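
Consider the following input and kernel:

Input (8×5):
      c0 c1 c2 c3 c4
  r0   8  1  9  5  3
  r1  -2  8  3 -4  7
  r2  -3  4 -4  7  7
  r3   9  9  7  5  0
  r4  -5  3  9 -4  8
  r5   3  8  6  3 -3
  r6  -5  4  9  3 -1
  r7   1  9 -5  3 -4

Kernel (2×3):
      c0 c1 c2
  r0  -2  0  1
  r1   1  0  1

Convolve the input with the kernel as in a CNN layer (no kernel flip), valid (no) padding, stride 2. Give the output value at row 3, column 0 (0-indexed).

15

The receptive field on the input at this output position is [-5 4 9 / 1 9 -5]. Elementwise product with the kernel and sum: -5·-2 + 9·1 + 1·1 + -5·1.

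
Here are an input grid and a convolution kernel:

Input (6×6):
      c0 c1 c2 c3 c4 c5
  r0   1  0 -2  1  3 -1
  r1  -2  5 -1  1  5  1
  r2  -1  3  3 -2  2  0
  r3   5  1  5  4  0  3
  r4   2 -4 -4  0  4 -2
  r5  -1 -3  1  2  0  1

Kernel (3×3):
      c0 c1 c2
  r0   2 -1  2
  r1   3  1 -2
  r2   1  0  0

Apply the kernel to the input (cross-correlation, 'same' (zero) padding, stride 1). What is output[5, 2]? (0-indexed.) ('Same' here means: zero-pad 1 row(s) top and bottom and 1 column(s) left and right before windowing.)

-16

The receptive field on the zero-padded input at this output position is [-4 -4 0 / -3 1 2 / 0 0 0]. Elementwise product with the kernel and sum: -4·2 + -4·-1 + 0·2 + -3·3 + 1·1 + 2·-2 + 0·1.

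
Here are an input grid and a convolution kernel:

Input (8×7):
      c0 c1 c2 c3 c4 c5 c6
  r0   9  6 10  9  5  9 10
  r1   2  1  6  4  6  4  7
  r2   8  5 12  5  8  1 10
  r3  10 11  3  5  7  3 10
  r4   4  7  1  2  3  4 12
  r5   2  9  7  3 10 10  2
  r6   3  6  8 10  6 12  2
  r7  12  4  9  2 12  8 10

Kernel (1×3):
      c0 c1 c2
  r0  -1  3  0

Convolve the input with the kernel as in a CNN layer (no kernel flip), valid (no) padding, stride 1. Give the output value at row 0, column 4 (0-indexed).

The receptive field on the input at this output position is [5 9 10]. Elementwise product with the kernel and sum: 5·-1 + 9·3.

22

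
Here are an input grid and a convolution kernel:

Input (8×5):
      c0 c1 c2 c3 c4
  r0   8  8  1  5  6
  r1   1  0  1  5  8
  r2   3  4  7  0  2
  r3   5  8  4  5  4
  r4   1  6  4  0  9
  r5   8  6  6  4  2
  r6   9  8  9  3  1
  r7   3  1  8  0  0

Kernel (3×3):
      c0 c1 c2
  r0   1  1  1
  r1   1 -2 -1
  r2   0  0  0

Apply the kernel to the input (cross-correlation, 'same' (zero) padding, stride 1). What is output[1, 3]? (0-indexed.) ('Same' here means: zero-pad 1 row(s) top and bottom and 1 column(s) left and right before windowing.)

-5

The receptive field on the zero-padded input at this output position is [1 5 6 / 1 5 8 / 7 0 2]. Elementwise product with the kernel and sum: 1·1 + 5·1 + 6·1 + 1·1 + 5·-2 + 8·-1.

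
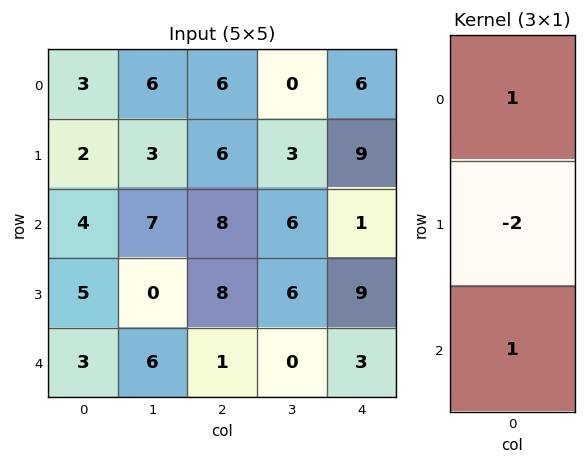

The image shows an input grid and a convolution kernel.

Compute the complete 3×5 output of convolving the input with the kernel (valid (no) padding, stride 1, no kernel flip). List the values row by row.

Output[0,0]: The receptive field on the input at this output position is [3 / 2 / 4]. Elementwise product with the kernel and sum: 3·1 + 2·-2 + 4·1.
Output[0,1]: The receptive field on the input at this output position is [6 / 3 / 7]. Elementwise product with the kernel and sum: 6·1 + 3·-2 + 7·1.

3 7 2 0 -11
-1 -11 -2 -3 16
-3 13 -7 -6 -14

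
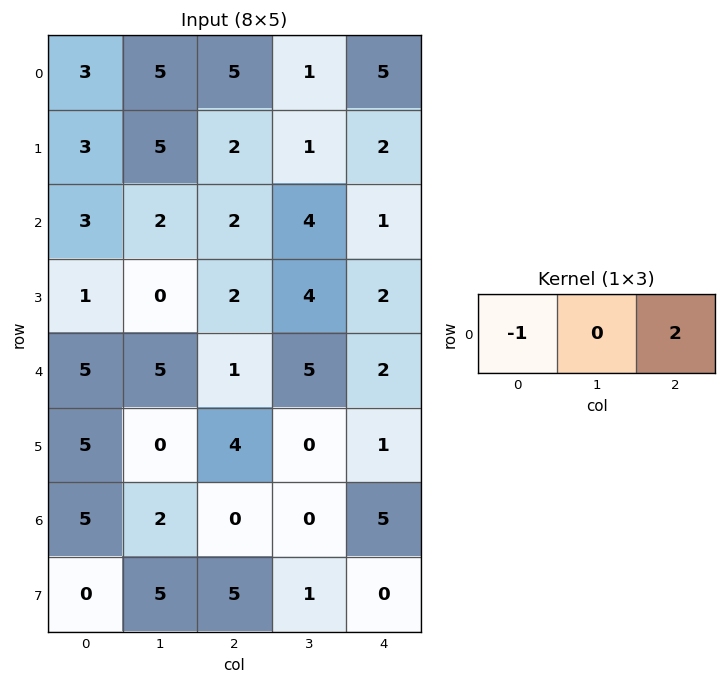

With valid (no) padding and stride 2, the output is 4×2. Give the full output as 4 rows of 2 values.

Output[0,0]: The receptive field on the input at this output position is [3 5 5]. Elementwise product with the kernel and sum: 3·-1 + 5·2.
Output[0,1]: The receptive field on the input at this output position is [5 1 5]. Elementwise product with the kernel and sum: 5·-1 + 5·2.

7 5
1 0
-3 3
-5 10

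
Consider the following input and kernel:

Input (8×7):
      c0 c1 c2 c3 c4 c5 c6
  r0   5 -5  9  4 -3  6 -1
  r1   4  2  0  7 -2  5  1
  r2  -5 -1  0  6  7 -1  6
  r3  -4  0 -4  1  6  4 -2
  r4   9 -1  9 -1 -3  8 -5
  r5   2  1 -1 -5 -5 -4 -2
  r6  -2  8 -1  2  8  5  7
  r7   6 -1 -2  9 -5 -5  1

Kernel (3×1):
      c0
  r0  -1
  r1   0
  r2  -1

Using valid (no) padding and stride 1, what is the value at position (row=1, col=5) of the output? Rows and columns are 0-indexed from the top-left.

The receptive field on the input at this output position is [5 / -1 / 4]. Elementwise product with the kernel and sum: 5·-1 + 4·-1.

-9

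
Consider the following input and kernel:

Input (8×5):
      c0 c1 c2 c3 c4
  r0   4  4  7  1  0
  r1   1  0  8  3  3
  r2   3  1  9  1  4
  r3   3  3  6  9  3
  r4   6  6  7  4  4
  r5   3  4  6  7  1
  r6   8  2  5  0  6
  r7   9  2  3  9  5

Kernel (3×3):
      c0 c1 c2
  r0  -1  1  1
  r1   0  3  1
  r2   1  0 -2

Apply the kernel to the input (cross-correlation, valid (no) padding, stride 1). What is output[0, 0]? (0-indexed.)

0

The receptive field on the input at this output position is [4 4 7 / 1 0 8 / 3 1 9]. Elementwise product with the kernel and sum: 4·-1 + 4·1 + 7·1 + 0·3 + 8·1 + 3·1 + 9·-2.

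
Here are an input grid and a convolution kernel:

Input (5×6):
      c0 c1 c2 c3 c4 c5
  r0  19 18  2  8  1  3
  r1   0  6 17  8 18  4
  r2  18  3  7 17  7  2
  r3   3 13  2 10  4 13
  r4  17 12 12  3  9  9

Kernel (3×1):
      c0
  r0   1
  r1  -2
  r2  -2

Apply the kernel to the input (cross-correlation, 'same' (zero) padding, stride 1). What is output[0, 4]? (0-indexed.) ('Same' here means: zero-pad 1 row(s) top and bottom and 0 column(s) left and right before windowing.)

-38

The receptive field on the zero-padded input at this output position is [0 / 1 / 18]. Elementwise product with the kernel and sum: 0·1 + 1·-2 + 18·-2.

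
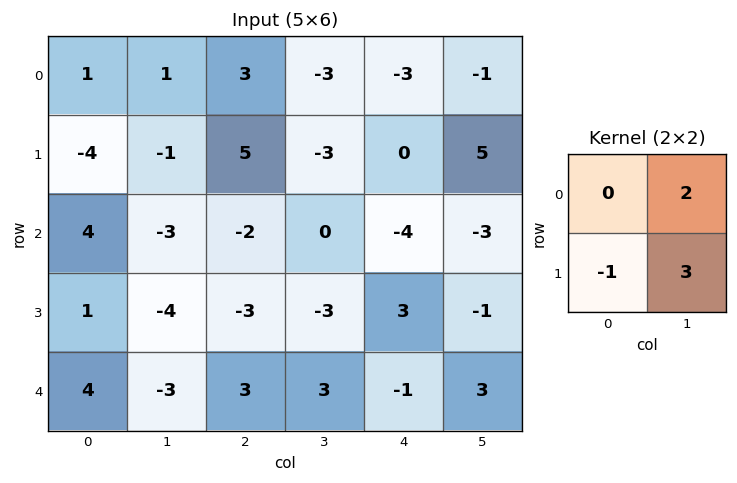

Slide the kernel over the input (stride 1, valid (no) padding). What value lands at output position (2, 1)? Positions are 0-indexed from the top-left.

The receptive field on the input at this output position is [-3 -2 / -4 -3]. Elementwise product with the kernel and sum: -2·2 + -4·-1 + -3·3.

-9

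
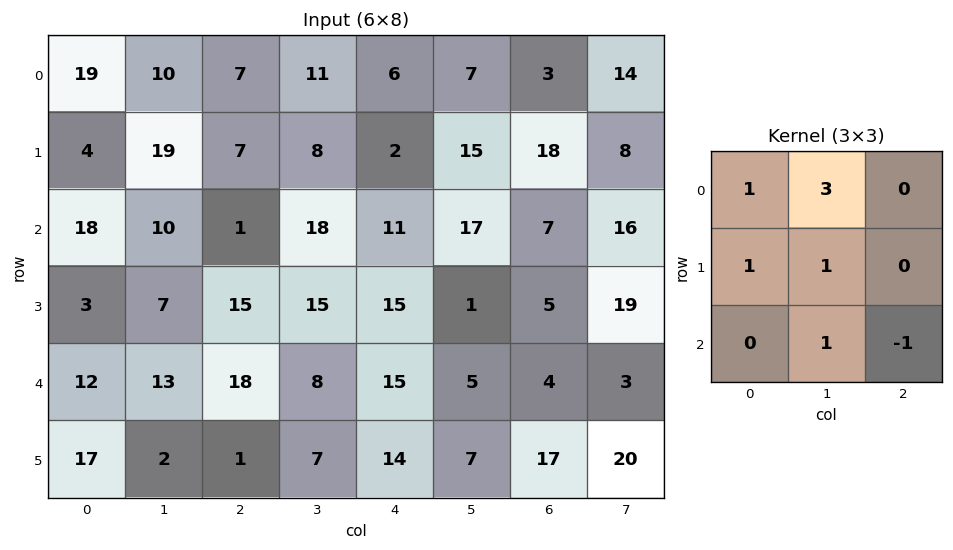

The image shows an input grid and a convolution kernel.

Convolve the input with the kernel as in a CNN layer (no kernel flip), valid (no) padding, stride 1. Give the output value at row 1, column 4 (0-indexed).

71

The receptive field on the input at this output position is [2 15 18 / 11 17 7 / 15 1 5]. Elementwise product with the kernel and sum: 2·1 + 15·3 + 11·1 + 17·1 + 1·1 + 5·-1.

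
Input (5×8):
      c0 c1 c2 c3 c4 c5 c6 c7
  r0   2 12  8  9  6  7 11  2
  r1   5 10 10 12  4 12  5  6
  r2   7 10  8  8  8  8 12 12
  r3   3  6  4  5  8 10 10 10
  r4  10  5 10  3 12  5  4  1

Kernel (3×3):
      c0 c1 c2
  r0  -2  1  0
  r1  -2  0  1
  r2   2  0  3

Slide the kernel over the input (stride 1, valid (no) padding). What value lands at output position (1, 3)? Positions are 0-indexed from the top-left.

The receptive field on the input at this output position is [12 4 12 / 8 8 8 / 5 8 10]. Elementwise product with the kernel and sum: 12·-2 + 4·1 + 8·-2 + 8·1 + 5·2 + 10·3.

12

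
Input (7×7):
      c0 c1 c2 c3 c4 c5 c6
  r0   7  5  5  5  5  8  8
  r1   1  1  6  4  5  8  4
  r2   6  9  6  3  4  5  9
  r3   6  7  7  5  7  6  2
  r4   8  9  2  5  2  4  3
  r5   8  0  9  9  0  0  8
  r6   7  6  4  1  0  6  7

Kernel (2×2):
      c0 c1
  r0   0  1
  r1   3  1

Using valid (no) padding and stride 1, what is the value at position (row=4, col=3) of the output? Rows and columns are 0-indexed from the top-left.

The receptive field on the input at this output position is [5 2 / 9 0]. Elementwise product with the kernel and sum: 2·1 + 9·3 + 0·1.

29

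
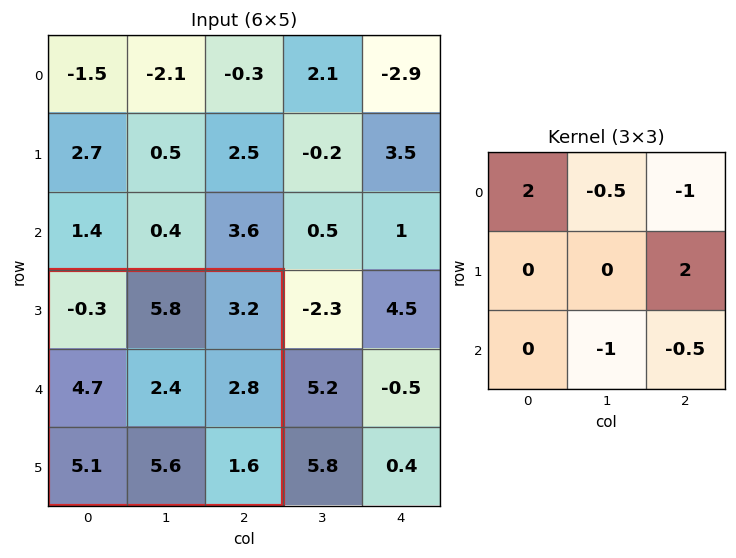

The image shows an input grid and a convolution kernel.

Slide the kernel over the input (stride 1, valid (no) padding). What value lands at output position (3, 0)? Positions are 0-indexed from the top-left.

The receptive field on the input at this output position is [-0.3 5.8 3.2 / 4.7 2.4 2.8 / 5.1 5.6 1.6]. Elementwise product with the kernel and sum: -0.3·2 + 5.8·-0.5 + 3.2·-1 + 2.8·2 + 5.6·-1 + 1.6·-0.5.

-7.5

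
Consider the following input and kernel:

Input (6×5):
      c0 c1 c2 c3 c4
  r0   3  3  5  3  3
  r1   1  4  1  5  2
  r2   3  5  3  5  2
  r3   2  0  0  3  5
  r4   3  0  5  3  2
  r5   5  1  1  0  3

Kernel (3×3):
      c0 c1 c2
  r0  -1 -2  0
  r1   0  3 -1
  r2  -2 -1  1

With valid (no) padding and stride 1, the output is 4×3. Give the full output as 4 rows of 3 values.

-6 -23 -7
-1 1 4
-14 -16 -20
-17 9 2

Output[0,0]: The receptive field on the input at this output position is [3 3 5 / 1 4 1 / 3 5 3]. Elementwise product with the kernel and sum: 3·-1 + 3·-2 + 4·3 + 1·-1 + 3·-2 + 5·-1 + 3·1.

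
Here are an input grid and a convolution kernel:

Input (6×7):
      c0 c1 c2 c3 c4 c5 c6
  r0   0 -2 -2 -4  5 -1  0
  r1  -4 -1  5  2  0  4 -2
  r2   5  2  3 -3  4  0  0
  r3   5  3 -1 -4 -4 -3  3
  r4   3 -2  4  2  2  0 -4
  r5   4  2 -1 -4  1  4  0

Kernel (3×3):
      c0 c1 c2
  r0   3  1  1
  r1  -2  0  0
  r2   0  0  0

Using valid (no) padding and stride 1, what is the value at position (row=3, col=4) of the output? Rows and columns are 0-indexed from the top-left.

-16

The receptive field on the input at this output position is [-4 -3 3 / 2 0 -4 / 1 4 0]. Elementwise product with the kernel and sum: -4·3 + -3·1 + 3·1 + 2·-2.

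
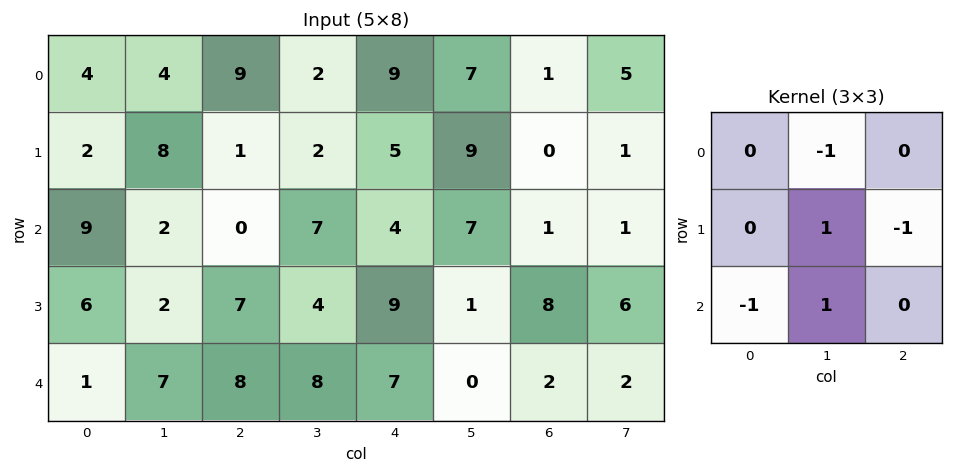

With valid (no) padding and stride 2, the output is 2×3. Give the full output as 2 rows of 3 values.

Output[0,0]: The receptive field on the input at this output position is [4 4 9 / 2 8 1 / 9 2 0]. Elementwise product with the kernel and sum: 4·-1 + 8·1 + 1·-1 + 9·-1 + 2·1.

-4 2 5
-1 -12 -21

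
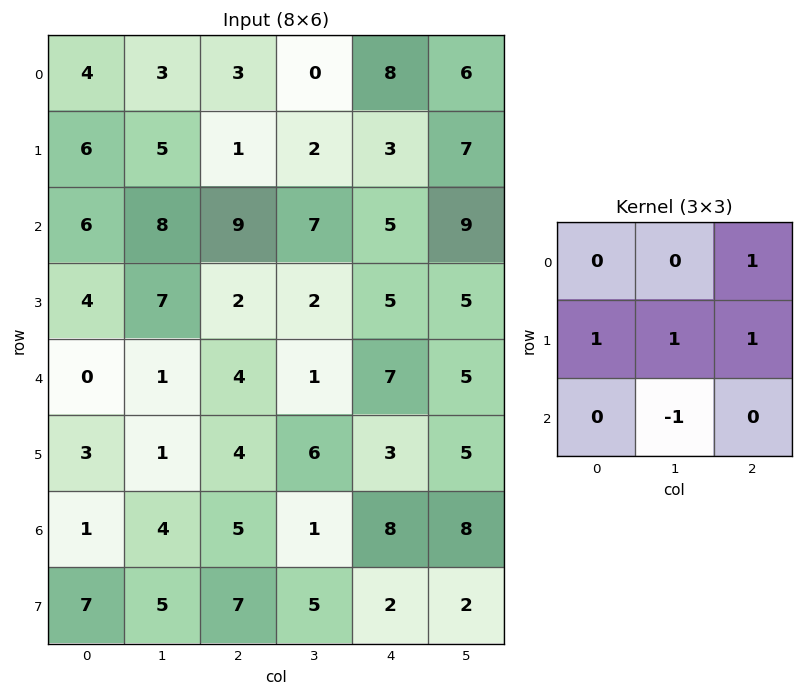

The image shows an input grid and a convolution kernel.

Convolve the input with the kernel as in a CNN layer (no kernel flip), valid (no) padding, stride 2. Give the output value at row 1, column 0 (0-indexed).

The receptive field on the input at this output position is [6 8 9 / 4 7 2 / 0 1 4]. Elementwise product with the kernel and sum: 9·1 + 4·1 + 7·1 + 2·1 + 1·-1.

21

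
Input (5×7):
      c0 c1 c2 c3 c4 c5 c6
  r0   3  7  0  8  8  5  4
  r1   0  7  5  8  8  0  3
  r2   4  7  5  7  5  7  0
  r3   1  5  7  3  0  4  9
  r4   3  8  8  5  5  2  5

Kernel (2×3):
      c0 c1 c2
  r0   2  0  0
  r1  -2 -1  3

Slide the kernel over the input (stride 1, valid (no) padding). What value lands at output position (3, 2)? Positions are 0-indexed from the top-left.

8

The receptive field on the input at this output position is [7 3 0 / 8 5 5]. Elementwise product with the kernel and sum: 7·2 + 8·-2 + 5·-1 + 5·3.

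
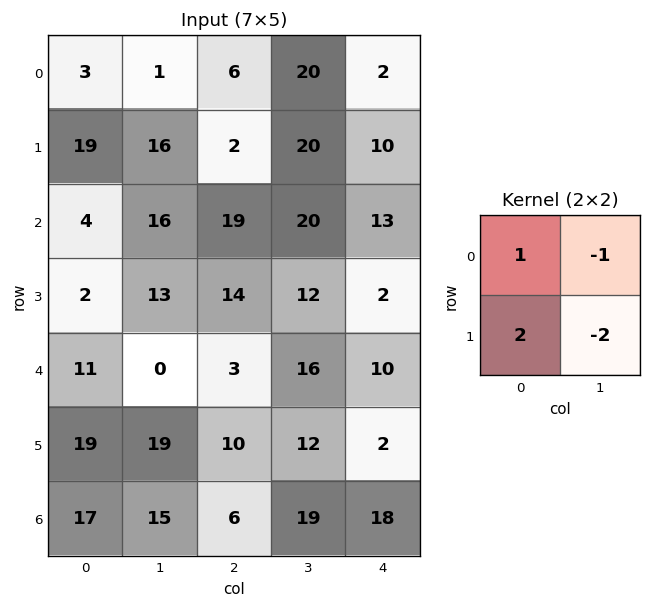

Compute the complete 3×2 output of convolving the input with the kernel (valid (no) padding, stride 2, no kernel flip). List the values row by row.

8 -50
-34 3
11 -17

Output[0,0]: The receptive field on the input at this output position is [3 1 / 19 16]. Elementwise product with the kernel and sum: 3·1 + 1·-1 + 19·2 + 16·-2.
Output[0,1]: The receptive field on the input at this output position is [6 20 / 2 20]. Elementwise product with the kernel and sum: 6·1 + 20·-1 + 2·2 + 20·-2.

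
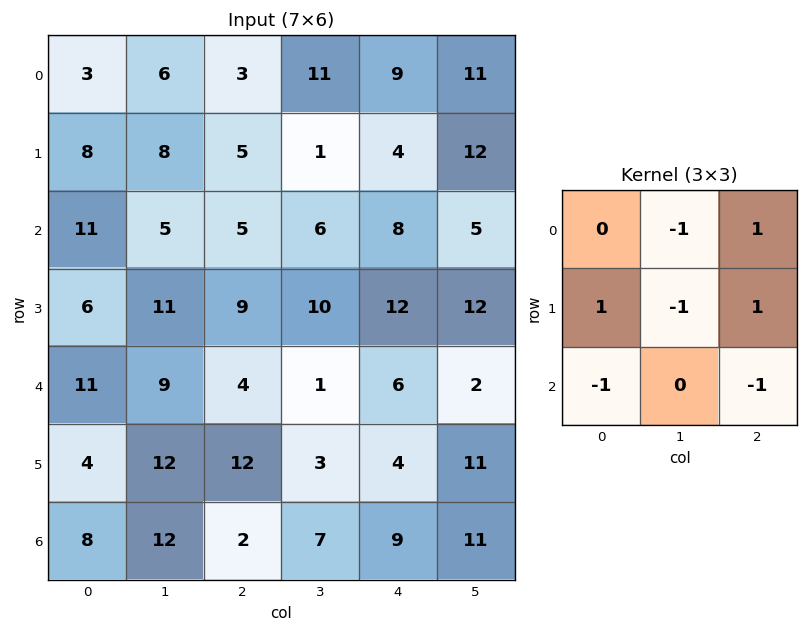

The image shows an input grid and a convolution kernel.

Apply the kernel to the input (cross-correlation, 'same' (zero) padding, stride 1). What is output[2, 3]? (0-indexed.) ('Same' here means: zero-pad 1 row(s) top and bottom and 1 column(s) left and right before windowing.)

-11

The receptive field on the zero-padded input at this output position is [5 1 4 / 5 6 8 / 9 10 12]. Elementwise product with the kernel and sum: 1·-1 + 4·1 + 5·1 + 6·-1 + 8·1 + 9·-1 + 12·-1.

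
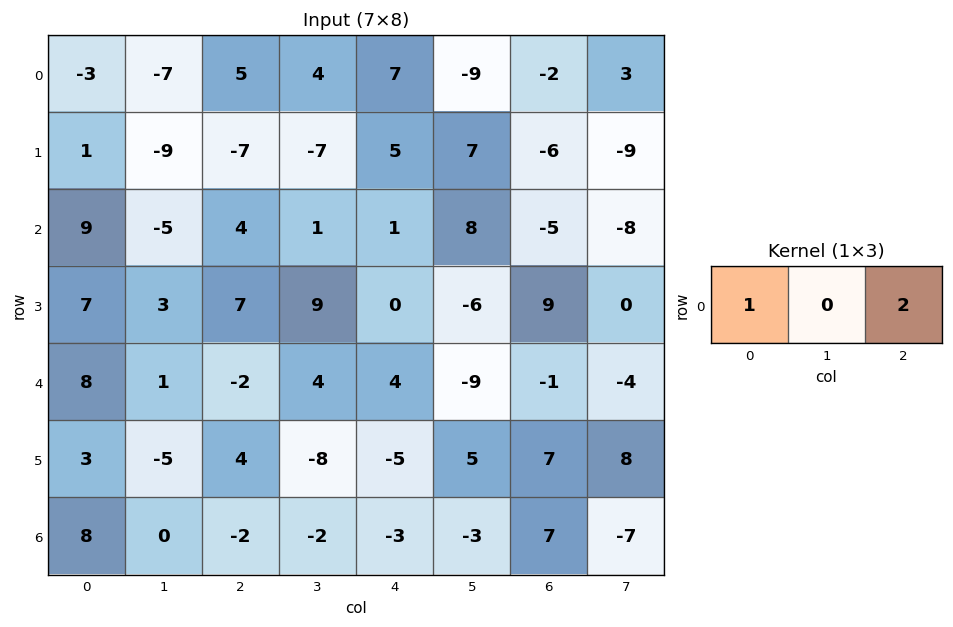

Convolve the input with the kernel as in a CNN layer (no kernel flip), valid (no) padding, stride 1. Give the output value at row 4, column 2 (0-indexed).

The receptive field on the input at this output position is [-2 4 4]. Elementwise product with the kernel and sum: -2·1 + 4·2.

6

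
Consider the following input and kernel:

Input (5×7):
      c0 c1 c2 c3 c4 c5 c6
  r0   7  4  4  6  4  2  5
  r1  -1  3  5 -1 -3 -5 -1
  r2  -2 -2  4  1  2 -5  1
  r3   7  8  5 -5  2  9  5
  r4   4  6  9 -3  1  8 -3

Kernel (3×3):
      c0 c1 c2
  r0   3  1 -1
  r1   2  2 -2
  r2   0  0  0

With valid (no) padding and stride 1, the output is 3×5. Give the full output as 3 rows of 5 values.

Output[0,0]: The receptive field on the input at this output position is [7 4 4 / -1 3 5 / -2 -2 4]. Elementwise product with the kernel and sum: 7·3 + 4·1 + 4·-1 + -1·2 + 3·2 + 5·-2.
Output[0,1]: The receptive field on the input at this output position is [4 4 6 / 3 5 -1 / -2 4 1]. Elementwise product with the kernel and sum: 4·3 + 4·1 + 6·-1 + 3·2 + 5·2 + -1·-2.

15 28 28 22 -5
-21 17 23 15 -21
8 33 7 -14 12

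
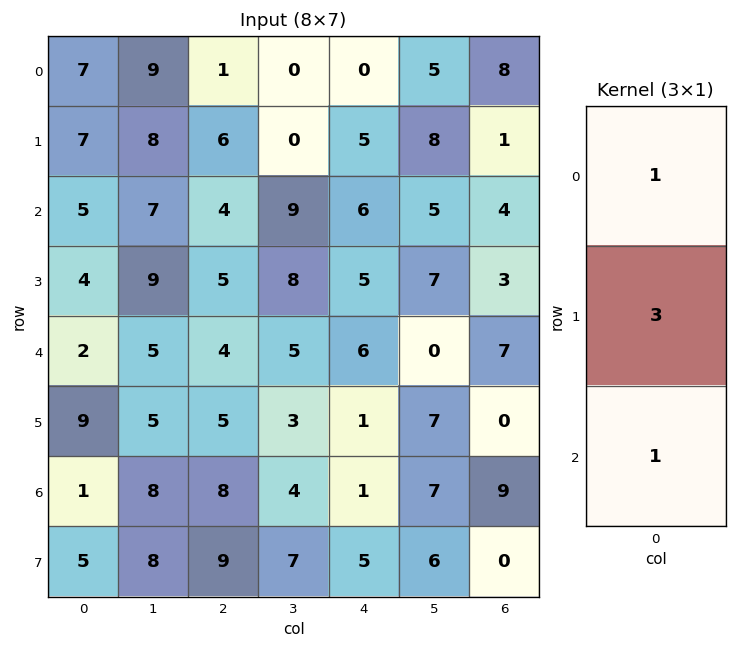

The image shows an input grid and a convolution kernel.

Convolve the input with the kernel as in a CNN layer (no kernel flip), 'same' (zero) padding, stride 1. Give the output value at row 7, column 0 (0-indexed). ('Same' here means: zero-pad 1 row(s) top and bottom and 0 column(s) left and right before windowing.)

16

The receptive field on the zero-padded input at this output position is [1 / 5 / 0]. Elementwise product with the kernel and sum: 1·1 + 5·3 + 0·1.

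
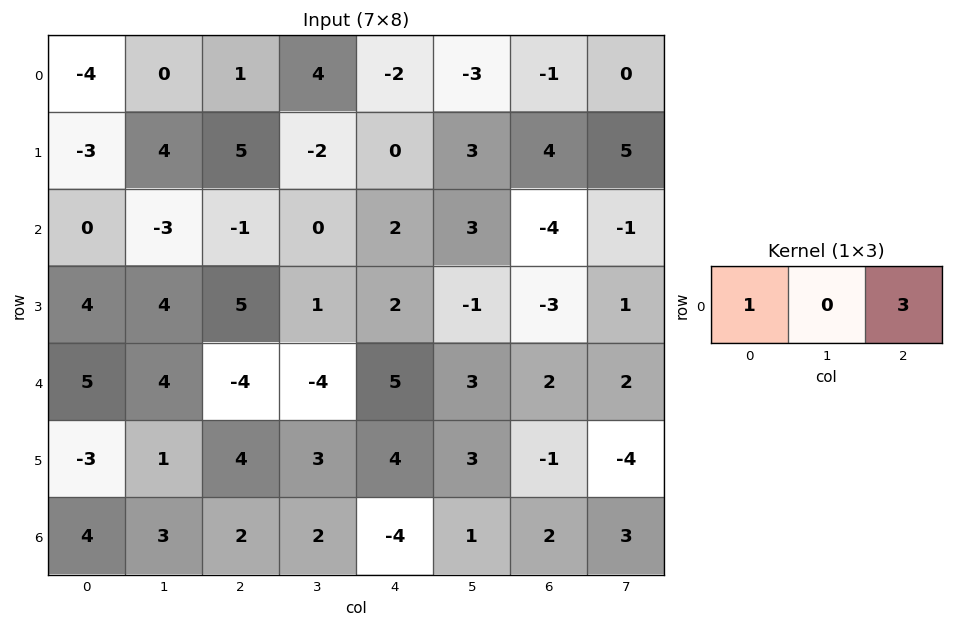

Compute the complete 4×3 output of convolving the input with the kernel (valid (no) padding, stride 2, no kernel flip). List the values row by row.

Output[0,0]: The receptive field on the input at this output position is [-4 0 1]. Elementwise product with the kernel and sum: -4·1 + 1·3.

-1 -5 -5
-3 5 -10
-7 11 11
10 -10 2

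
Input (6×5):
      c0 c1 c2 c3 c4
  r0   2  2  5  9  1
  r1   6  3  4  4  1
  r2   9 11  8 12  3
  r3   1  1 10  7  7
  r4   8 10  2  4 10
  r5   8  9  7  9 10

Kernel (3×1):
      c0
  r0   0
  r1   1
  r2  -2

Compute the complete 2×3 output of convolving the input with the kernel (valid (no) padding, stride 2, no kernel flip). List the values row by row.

Output[0,0]: The receptive field on the input at this output position is [2 / 6 / 9]. Elementwise product with the kernel and sum: 6·1 + 9·-2.
Output[0,1]: The receptive field on the input at this output position is [5 / 4 / 8]. Elementwise product with the kernel and sum: 4·1 + 8·-2.

-12 -12 -5
-15 6 -13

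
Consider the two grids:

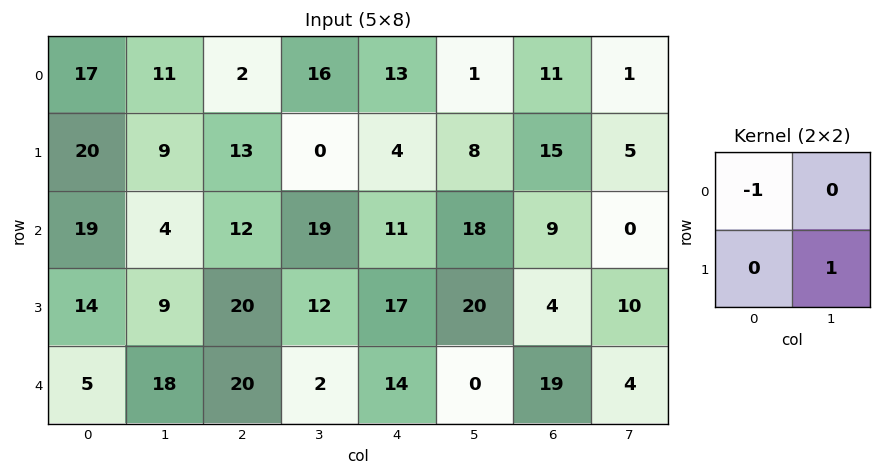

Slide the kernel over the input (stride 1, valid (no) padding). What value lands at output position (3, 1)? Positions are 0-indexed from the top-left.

The receptive field on the input at this output position is [9 20 / 18 20]. Elementwise product with the kernel and sum: 9·-1 + 20·1.

11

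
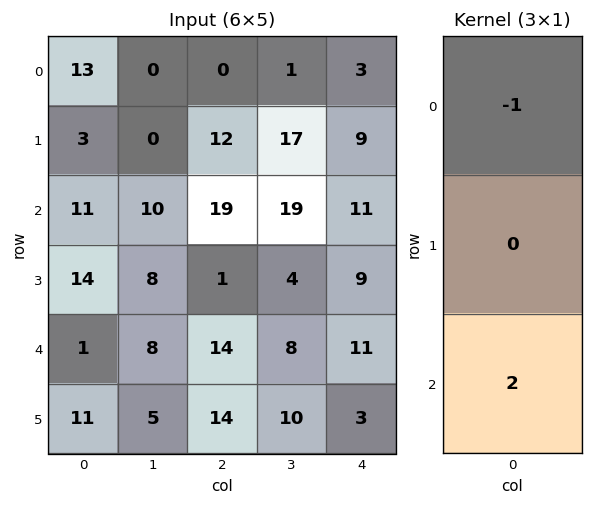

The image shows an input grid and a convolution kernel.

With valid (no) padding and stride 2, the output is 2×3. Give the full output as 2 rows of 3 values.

9 38 19
-9 9 11

Output[0,0]: The receptive field on the input at this output position is [13 / 3 / 11]. Elementwise product with the kernel and sum: 13·-1 + 11·2.
Output[0,1]: The receptive field on the input at this output position is [0 / 12 / 19]. Elementwise product with the kernel and sum: 0·-1 + 19·2.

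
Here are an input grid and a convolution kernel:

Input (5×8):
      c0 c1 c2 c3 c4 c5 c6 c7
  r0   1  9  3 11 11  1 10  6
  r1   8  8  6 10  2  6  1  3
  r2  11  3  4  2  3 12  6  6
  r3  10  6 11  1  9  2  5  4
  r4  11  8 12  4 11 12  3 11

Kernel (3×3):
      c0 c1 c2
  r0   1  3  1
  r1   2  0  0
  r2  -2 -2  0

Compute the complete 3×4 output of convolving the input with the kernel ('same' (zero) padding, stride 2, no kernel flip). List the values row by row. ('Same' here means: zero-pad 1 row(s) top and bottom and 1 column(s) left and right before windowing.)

Output[0,0]: The receptive field on the zero-padded input at this output position is [0 0 0 / 0 1 9 / 0 8 8]. Elementwise product with the kernel and sum: 0·1 + 0·3 + 0·1 + 0·2 + 0·-2 + 8·-2.

-16 -10 -2 -12
12 8 6 22
36 56 38 45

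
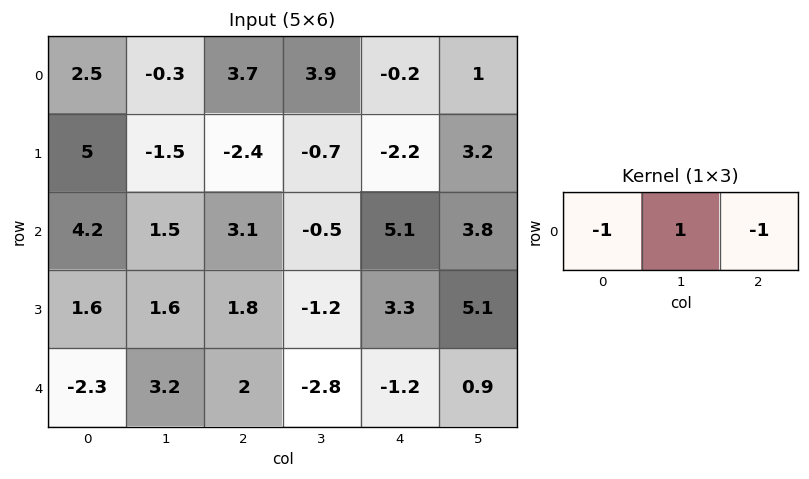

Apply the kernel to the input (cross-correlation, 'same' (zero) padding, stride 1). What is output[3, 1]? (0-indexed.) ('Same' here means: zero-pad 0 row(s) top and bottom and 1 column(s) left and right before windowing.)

-1.8

The receptive field on the zero-padded input at this output position is [1.6 1.6 1.8]. Elementwise product with the kernel and sum: 1.6·-1 + 1.6·1 + 1.8·-1.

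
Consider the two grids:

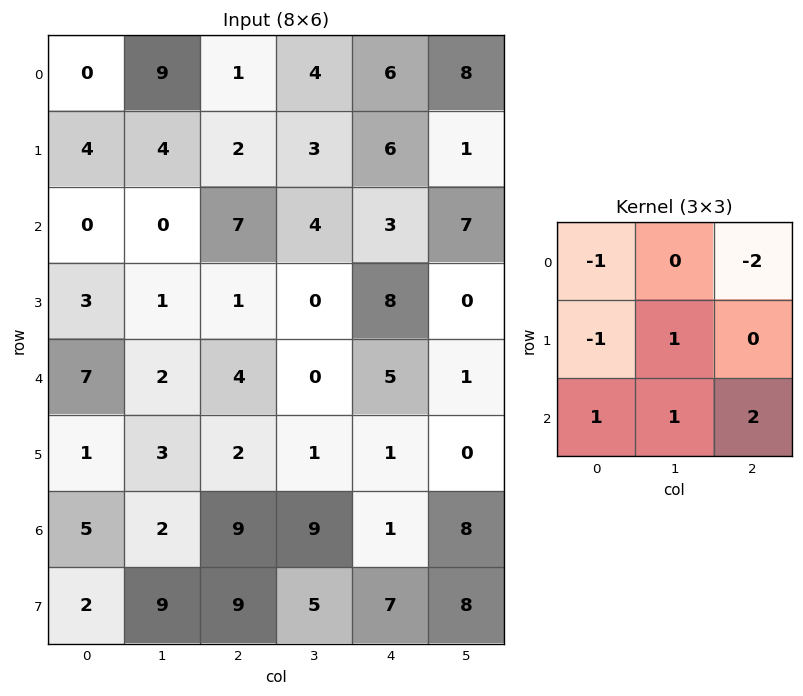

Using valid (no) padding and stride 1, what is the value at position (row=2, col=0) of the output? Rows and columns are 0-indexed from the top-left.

1

The receptive field on the input at this output position is [0 0 7 / 3 1 1 / 7 2 4]. Elementwise product with the kernel and sum: 0·-1 + 7·-2 + 3·-1 + 1·1 + 7·1 + 2·1 + 4·2.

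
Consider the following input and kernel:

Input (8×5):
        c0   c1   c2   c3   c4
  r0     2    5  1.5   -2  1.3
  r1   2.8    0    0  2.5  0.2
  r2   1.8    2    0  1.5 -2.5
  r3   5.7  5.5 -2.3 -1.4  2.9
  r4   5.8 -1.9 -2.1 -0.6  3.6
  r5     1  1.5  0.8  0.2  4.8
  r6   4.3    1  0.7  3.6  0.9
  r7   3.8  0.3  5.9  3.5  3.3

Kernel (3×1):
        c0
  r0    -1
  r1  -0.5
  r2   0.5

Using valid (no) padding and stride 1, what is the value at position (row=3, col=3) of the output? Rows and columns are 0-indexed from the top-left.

The receptive field on the input at this output position is [-1.4 / -0.6 / 0.2]. Elementwise product with the kernel and sum: -1.4·-1 + -0.6·-0.5 + 0.2·0.5.

1.8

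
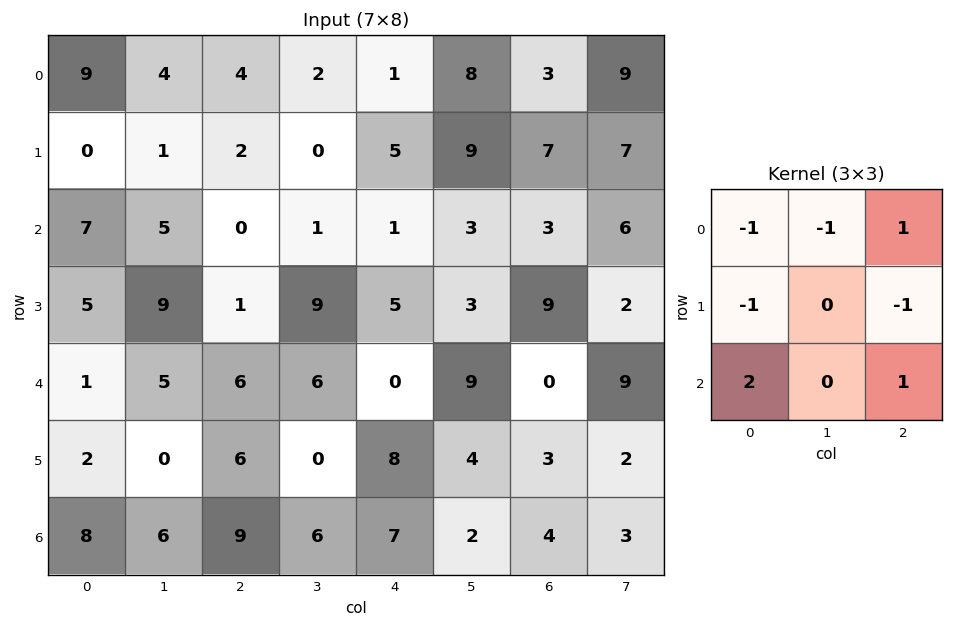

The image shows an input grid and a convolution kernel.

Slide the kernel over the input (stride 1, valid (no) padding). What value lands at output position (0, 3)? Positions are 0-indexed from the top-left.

1

The receptive field on the input at this output position is [2 1 8 / 0 5 9 / 1 1 3]. Elementwise product with the kernel and sum: 2·-1 + 1·-1 + 8·1 + 0·-1 + 9·-1 + 1·2 + 3·1.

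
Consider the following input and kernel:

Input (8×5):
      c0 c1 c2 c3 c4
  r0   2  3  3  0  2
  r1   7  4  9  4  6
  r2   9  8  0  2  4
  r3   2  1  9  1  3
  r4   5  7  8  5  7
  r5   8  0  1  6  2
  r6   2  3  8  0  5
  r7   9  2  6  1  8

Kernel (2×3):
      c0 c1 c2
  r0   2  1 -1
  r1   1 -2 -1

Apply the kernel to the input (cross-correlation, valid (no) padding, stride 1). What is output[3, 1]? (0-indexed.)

-4

The receptive field on the input at this output position is [1 9 1 / 7 8 5]. Elementwise product with the kernel and sum: 1·2 + 9·1 + 1·-1 + 7·1 + 8·-2 + 5·-1.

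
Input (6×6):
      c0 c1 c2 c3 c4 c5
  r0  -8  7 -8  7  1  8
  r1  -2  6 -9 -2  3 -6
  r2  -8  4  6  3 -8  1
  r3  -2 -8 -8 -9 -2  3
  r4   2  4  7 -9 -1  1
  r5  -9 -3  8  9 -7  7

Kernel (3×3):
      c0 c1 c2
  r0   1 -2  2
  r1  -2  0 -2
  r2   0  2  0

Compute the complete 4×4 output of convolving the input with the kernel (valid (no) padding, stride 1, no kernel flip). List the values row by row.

-8 41 -2 21
-44 -10 -13 -32
24 46 -14 31
-26 16 12 3

Output[0,0]: The receptive field on the input at this output position is [-8 7 -8 / -2 6 -9 / -8 4 6]. Elementwise product with the kernel and sum: -8·1 + 7·-2 + -8·2 + -2·-2 + -9·-2 + 4·2.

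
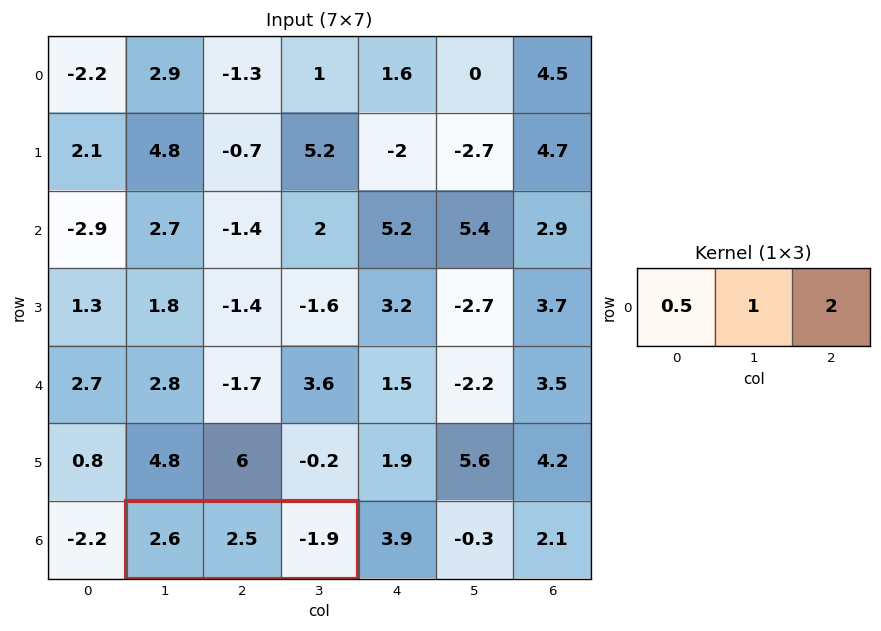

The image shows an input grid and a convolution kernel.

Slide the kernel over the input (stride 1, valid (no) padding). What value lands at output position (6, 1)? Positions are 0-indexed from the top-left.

The receptive field on the input at this output position is [2.6 2.5 -1.9]. Elementwise product with the kernel and sum: 2.6·0.5 + 2.5·1 + -1.9·2.

0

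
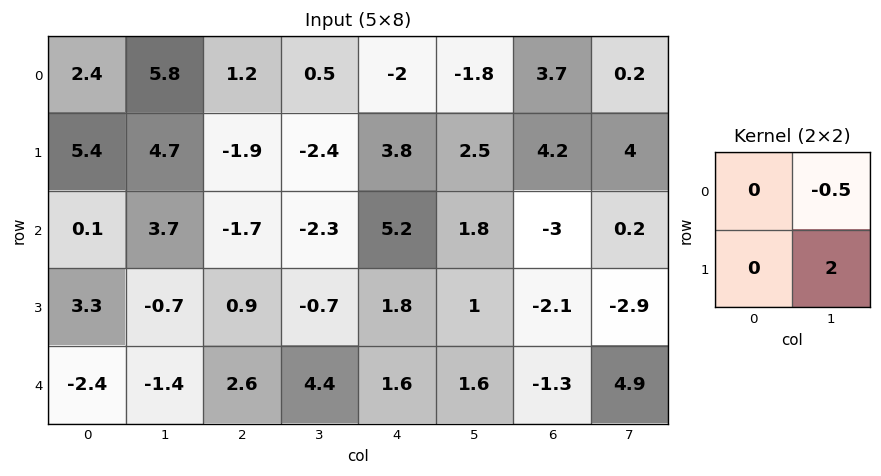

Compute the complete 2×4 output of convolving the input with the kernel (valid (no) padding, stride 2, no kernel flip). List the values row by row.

Output[0,0]: The receptive field on the input at this output position is [2.4 5.8 / 5.4 4.7]. Elementwise product with the kernel and sum: 5.8·-0.5 + 4.7·2.

6.5 -5.05 5.9 7.9
-3.25 -0.25 1.1 -5.9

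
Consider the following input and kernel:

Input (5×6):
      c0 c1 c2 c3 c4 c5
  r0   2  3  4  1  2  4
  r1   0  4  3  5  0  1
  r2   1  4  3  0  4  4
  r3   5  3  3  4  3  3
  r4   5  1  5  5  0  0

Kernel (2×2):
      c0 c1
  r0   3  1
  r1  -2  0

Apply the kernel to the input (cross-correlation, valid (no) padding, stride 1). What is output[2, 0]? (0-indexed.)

-3

The receptive field on the input at this output position is [1 4 / 5 3]. Elementwise product with the kernel and sum: 1·3 + 4·1 + 5·-2.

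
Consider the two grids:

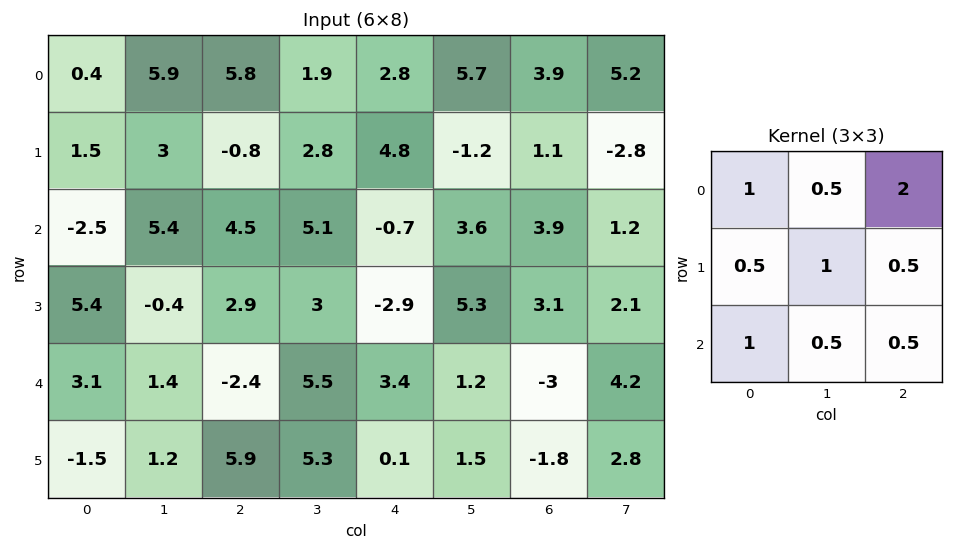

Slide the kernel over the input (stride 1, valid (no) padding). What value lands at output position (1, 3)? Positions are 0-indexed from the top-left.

10.65

The receptive field on the input at this output position is [2.8 4.8 -1.2 / 5.1 -0.7 3.6 / 3 -2.9 5.3]. Elementwise product with the kernel and sum: 2.8·1 + 4.8·0.5 + -1.2·2 + 5.1·0.5 + -0.7·1 + 3.6·0.5 + 3·1 + -2.9·0.5 + 5.3·0.5.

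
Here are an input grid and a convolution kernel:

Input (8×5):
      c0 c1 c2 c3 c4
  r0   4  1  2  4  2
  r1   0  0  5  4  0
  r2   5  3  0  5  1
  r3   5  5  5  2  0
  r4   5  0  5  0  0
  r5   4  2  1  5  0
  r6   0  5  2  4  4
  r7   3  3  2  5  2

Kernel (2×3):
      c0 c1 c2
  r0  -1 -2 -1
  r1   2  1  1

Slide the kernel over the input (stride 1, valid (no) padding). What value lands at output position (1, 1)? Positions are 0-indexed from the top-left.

The receptive field on the input at this output position is [0 5 4 / 3 0 5]. Elementwise product with the kernel and sum: 0·-1 + 5·-2 + 4·-1 + 3·2 + 0·1 + 5·1.

-3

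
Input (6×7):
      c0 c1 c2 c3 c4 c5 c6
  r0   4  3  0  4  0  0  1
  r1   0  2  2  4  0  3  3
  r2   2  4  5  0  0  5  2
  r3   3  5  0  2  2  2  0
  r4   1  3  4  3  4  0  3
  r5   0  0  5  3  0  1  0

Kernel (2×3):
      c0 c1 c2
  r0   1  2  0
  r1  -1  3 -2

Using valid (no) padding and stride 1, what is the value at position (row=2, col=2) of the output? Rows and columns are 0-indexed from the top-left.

The receptive field on the input at this output position is [5 0 0 / 0 2 2]. Elementwise product with the kernel and sum: 5·1 + 0·2 + 0·-1 + 2·3 + 2·-2.

7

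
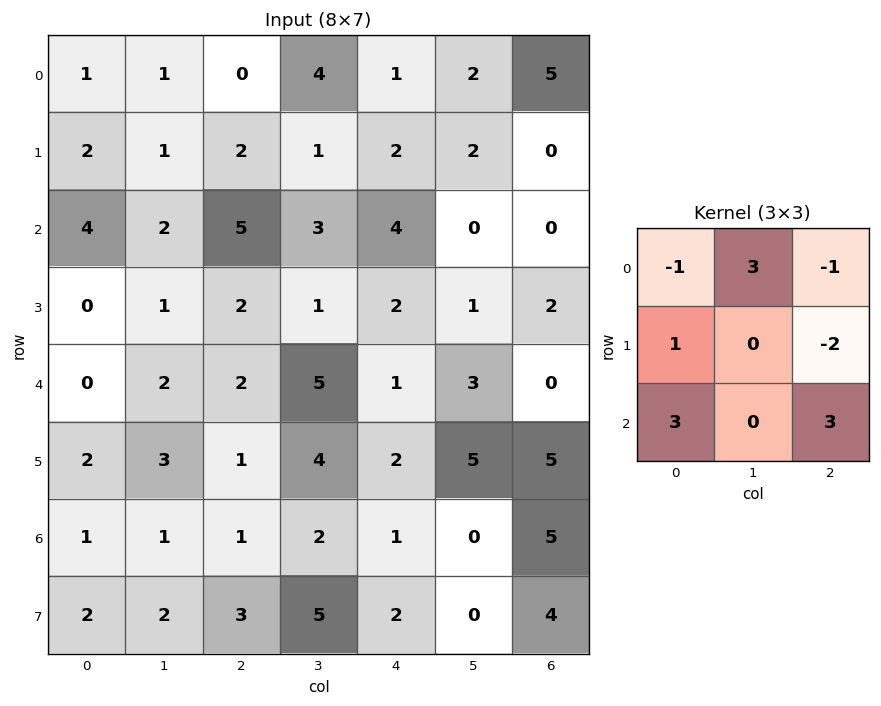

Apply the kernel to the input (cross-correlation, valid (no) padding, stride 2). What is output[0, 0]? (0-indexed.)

The receptive field on the input at this output position is [1 1 0 / 2 1 2 / 4 2 5]. Elementwise product with the kernel and sum: 1·-1 + 1·3 + 0·-1 + 2·1 + 2·-2 + 4·3 + 5·3.

27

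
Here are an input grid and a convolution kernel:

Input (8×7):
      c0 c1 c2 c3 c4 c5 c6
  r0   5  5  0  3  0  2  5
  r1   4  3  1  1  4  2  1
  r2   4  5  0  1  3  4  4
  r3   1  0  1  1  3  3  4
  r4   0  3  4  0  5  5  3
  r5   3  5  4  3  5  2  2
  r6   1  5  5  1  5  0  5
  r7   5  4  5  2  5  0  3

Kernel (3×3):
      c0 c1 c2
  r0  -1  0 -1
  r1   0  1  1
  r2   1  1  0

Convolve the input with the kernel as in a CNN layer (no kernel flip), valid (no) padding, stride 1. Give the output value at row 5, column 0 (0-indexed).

12

The receptive field on the input at this output position is [3 5 4 / 1 5 5 / 5 4 5]. Elementwise product with the kernel and sum: 3·-1 + 4·-1 + 5·1 + 5·1 + 5·1 + 4·1.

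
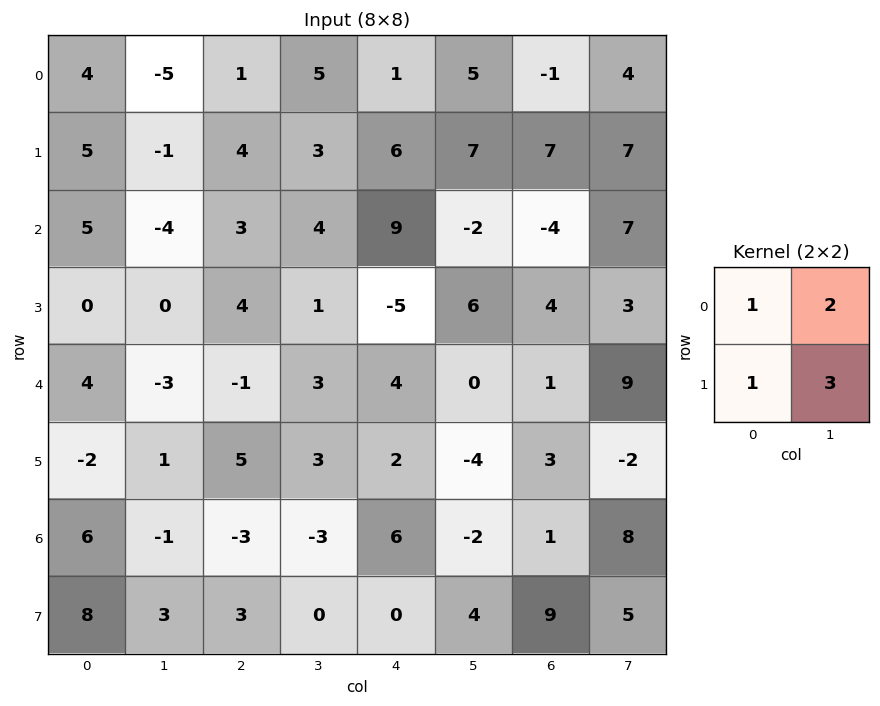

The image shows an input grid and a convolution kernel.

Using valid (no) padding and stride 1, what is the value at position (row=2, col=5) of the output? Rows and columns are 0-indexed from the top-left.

The receptive field on the input at this output position is [-2 -4 / 6 4]. Elementwise product with the kernel and sum: -2·1 + -4·2 + 6·1 + 4·3.

8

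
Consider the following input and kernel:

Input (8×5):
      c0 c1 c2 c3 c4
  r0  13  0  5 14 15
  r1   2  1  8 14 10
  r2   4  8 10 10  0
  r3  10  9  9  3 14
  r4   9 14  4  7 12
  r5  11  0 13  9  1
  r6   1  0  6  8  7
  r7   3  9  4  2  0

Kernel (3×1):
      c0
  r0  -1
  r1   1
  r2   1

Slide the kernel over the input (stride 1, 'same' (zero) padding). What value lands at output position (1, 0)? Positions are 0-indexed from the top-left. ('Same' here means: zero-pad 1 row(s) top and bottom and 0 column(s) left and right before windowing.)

-7

The receptive field on the zero-padded input at this output position is [13 / 2 / 4]. Elementwise product with the kernel and sum: 13·-1 + 2·1 + 4·1.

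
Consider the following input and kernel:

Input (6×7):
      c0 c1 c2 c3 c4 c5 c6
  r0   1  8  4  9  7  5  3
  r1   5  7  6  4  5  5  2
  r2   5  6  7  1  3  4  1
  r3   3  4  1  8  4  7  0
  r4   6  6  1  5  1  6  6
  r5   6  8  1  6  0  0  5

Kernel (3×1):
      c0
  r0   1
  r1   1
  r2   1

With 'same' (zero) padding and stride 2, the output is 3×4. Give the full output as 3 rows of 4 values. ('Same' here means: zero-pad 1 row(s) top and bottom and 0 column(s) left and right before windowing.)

6 10 12 5
13 14 12 3
15 3 5 11

Output[0,0]: The receptive field on the zero-padded input at this output position is [0 / 1 / 5]. Elementwise product with the kernel and sum: 0·1 + 1·1 + 5·1.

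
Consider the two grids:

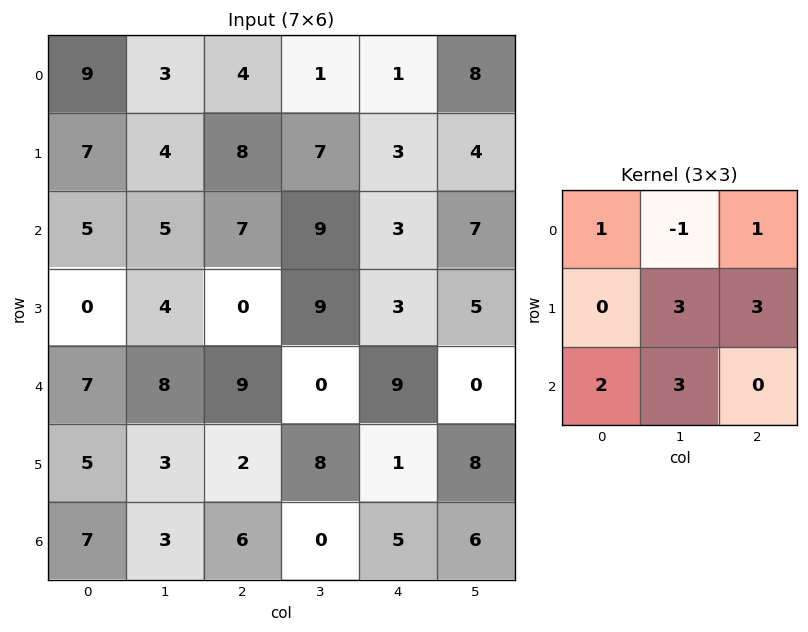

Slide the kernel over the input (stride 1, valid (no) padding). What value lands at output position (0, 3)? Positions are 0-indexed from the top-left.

The receptive field on the input at this output position is [1 1 8 / 7 3 4 / 9 3 7]. Elementwise product with the kernel and sum: 1·1 + 1·-1 + 8·1 + 3·3 + 4·3 + 9·2 + 3·3.

56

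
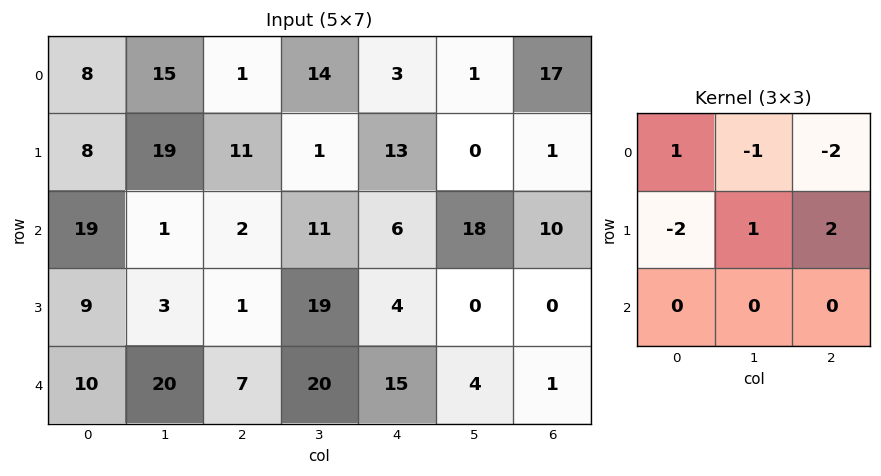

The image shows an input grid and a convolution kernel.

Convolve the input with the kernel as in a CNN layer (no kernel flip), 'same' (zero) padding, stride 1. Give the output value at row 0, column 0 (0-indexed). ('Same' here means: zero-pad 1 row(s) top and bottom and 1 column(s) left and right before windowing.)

38

The receptive field on the zero-padded input at this output position is [0 0 0 / 0 8 15 / 0 8 19]. Elementwise product with the kernel and sum: 0·1 + 0·-1 + 0·-2 + 0·-2 + 8·1 + 15·2.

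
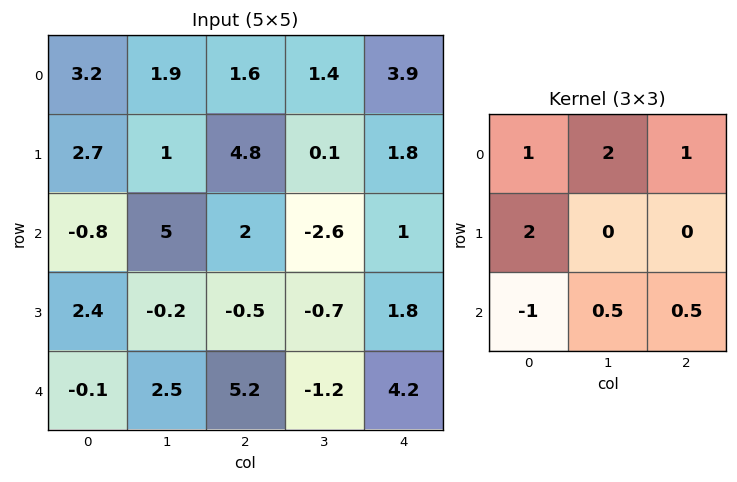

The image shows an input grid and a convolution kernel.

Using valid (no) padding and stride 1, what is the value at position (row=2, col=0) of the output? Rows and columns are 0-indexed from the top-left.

The receptive field on the input at this output position is [-0.8 5 2 / 2.4 -0.2 -0.5 / -0.1 2.5 5.2]. Elementwise product with the kernel and sum: -0.8·1 + 5·2 + 2·1 + 2.4·2 + -0.1·-1 + 2.5·0.5 + 5.2·0.5.

19.95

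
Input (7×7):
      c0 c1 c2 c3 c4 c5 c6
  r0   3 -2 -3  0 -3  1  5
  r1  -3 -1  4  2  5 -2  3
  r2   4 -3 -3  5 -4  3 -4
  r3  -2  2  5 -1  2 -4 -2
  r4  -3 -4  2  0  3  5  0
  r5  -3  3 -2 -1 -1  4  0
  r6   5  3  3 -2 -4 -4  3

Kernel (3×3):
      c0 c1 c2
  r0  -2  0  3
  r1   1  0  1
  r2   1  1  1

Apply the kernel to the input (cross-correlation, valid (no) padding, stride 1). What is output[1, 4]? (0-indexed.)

-13

The receptive field on the input at this output position is [5 -2 3 / -4 3 -4 / 2 -4 -2]. Elementwise product with the kernel and sum: 5·-2 + 3·3 + -4·1 + -4·1 + 2·1 + -4·1 + -2·1.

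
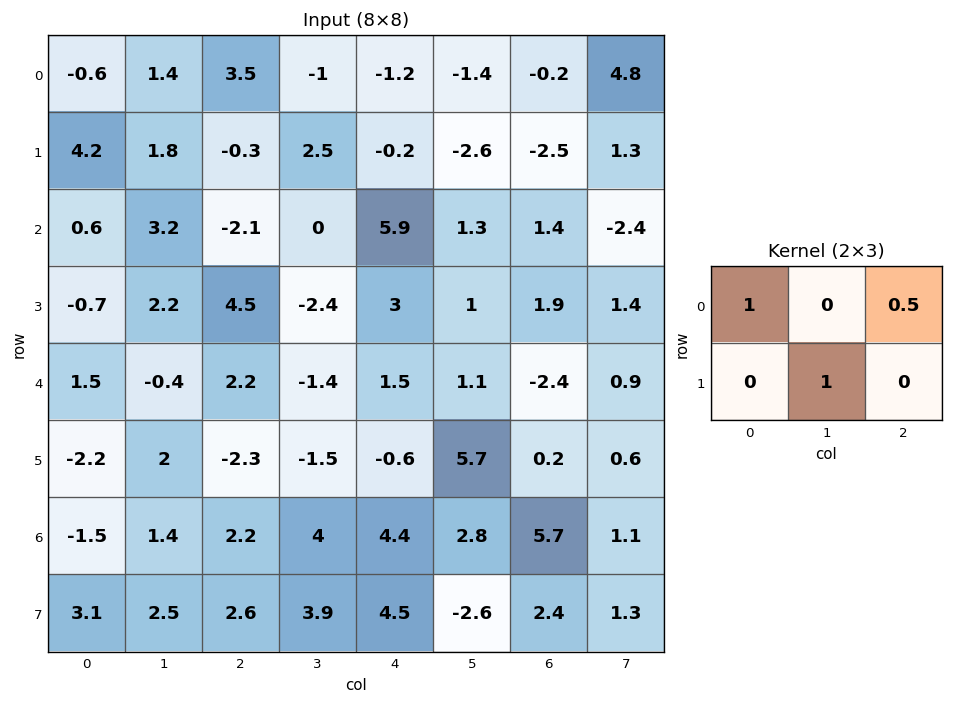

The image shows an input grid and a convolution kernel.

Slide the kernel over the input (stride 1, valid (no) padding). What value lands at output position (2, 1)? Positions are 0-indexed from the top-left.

7.7

The receptive field on the input at this output position is [3.2 -2.1 0 / 2.2 4.5 -2.4]. Elementwise product with the kernel and sum: 3.2·1 + 0·0.5 + 4.5·1.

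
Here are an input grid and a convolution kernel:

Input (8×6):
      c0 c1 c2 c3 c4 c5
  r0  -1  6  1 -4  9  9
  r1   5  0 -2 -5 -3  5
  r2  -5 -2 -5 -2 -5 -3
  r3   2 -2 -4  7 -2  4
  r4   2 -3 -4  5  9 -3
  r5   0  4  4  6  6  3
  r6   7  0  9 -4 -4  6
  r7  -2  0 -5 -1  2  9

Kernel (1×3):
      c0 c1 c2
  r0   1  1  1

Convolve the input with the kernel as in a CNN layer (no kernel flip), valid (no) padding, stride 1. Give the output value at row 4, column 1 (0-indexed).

The receptive field on the input at this output position is [-3 -4 5]. Elementwise product with the kernel and sum: -3·1 + -4·1 + 5·1.

-2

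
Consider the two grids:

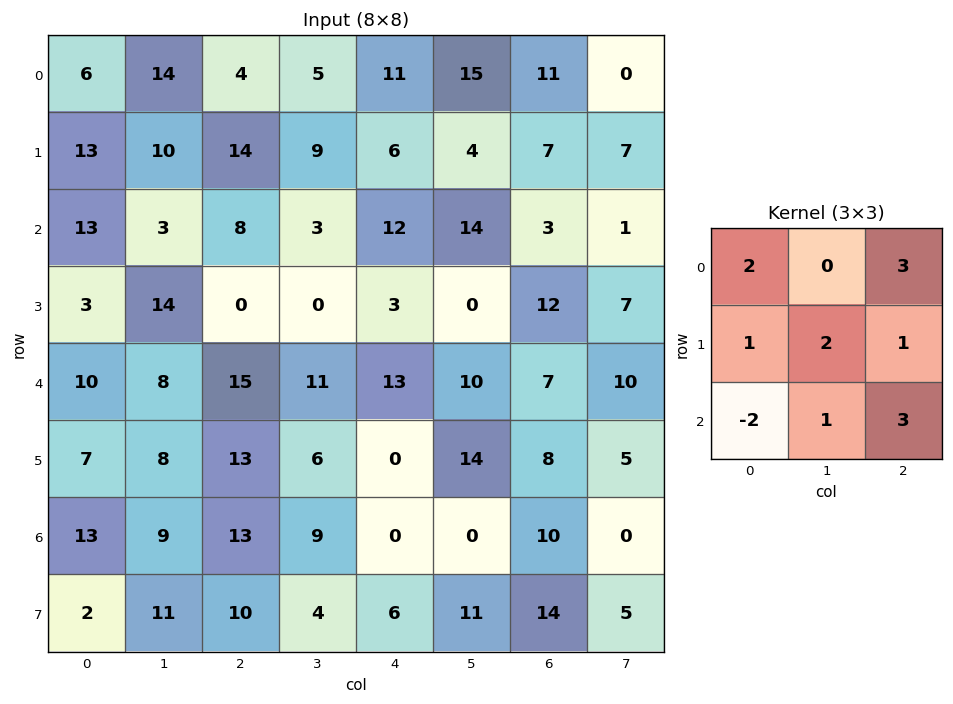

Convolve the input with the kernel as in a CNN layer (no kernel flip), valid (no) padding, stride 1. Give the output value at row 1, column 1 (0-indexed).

41

The receptive field on the input at this output position is [10 14 9 / 3 8 3 / 14 0 0]. Elementwise product with the kernel and sum: 10·2 + 9·3 + 3·1 + 8·2 + 3·1 + 14·-2 + 0·1 + 0·3.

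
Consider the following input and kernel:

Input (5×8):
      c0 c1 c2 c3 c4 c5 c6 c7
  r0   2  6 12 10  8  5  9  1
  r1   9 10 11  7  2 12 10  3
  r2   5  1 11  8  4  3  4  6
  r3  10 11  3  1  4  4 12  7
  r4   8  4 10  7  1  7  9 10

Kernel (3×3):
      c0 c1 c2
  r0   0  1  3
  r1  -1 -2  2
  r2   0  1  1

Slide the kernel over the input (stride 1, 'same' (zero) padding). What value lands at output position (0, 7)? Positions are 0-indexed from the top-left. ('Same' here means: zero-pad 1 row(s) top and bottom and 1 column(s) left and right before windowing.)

-8

The receptive field on the zero-padded input at this output position is [0 0 0 / 9 1 0 / 10 3 0]. Elementwise product with the kernel and sum: 0·1 + 0·3 + 9·-1 + 1·-2 + 0·2 + 3·1 + 0·1.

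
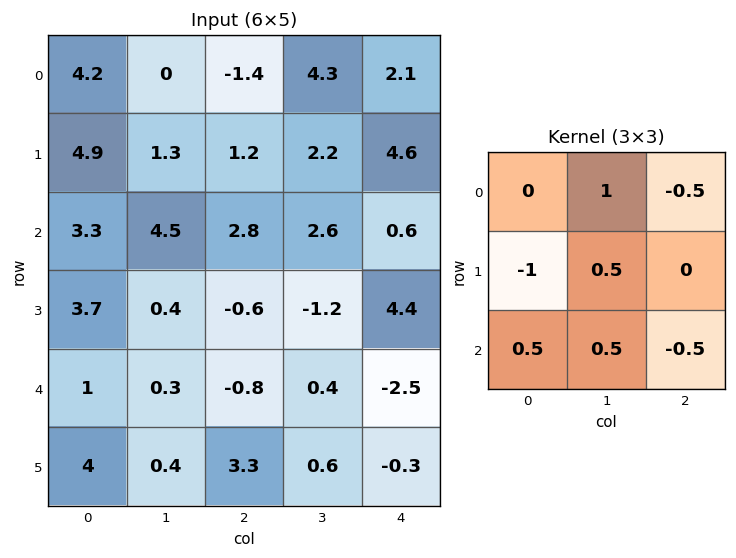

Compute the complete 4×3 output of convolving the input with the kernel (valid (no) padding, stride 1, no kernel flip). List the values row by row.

-1.05 -1.9 5.55
2 -2.5 -4.7
0.65 0.35 3.35
0.4 0.85 -0.3

Output[0,0]: The receptive field on the input at this output position is [4.2 0 -1.4 / 4.9 1.3 1.2 / 3.3 4.5 2.8]. Elementwise product with the kernel and sum: 0·1 + -1.4·-0.5 + 4.9·-1 + 1.3·0.5 + 3.3·0.5 + 4.5·0.5 + 2.8·-0.5.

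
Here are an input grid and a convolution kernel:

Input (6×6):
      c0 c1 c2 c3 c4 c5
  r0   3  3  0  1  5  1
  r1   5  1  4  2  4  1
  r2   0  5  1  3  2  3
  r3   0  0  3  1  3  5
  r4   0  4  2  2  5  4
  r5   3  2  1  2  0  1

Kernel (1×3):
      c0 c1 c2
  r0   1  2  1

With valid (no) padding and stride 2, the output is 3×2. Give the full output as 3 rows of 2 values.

Output[0,0]: The receptive field on the input at this output position is [3 3 0]. Elementwise product with the kernel and sum: 3·1 + 3·2 + 0·1.
Output[0,1]: The receptive field on the input at this output position is [0 1 5]. Elementwise product with the kernel and sum: 0·1 + 1·2 + 5·1.

9 7
11 9
10 11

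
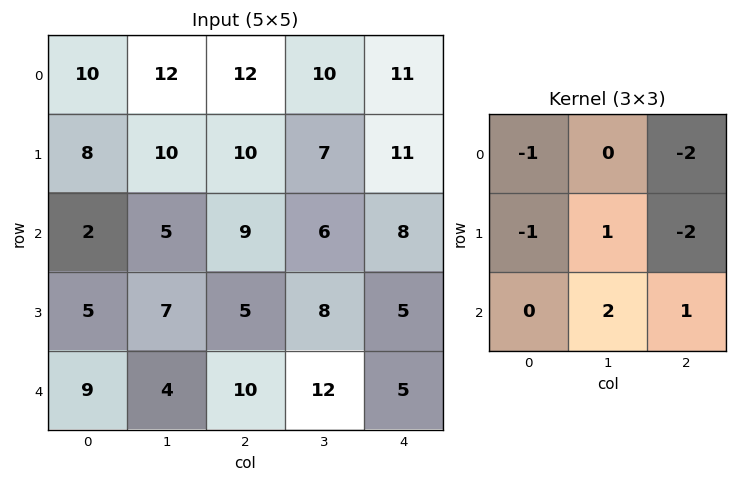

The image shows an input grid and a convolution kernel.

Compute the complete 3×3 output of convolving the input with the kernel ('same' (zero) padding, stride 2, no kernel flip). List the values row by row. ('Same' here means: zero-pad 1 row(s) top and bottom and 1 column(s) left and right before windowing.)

Output[0,0]: The receptive field on the zero-padded input at this output position is [0 0 0 / 0 10 12 / 0 8 10]. Elementwise product with the kernel and sum: 0·-1 + 0·-2 + 0·-1 + 10·1 + 12·-2 + 8·2 + 10·1.
Output[0,1]: The receptive field on the zero-padded input at this output position is [0 0 0 / 12 12 10 / 10 10 7]. Elementwise product with the kernel and sum: 0·-1 + 0·-2 + 12·-1 + 12·1 + 10·-2 + 10·2 + 7·1.

12 7 23
-11 -14 5
-13 -41 -15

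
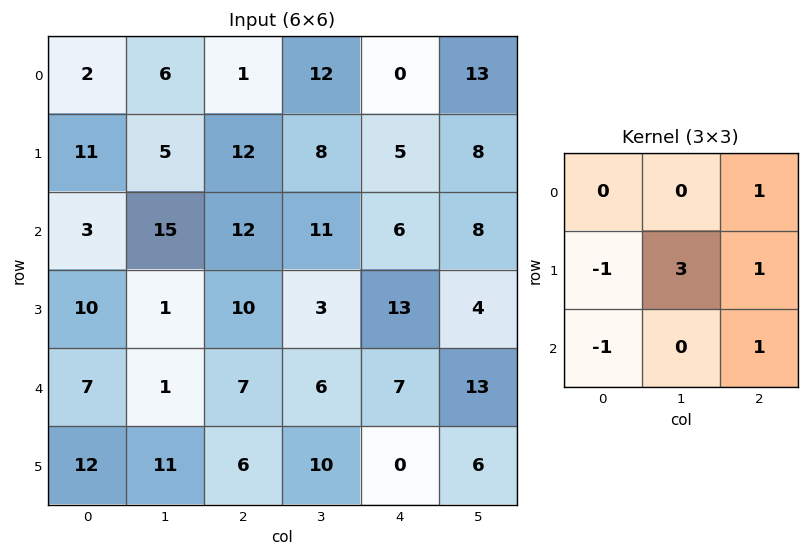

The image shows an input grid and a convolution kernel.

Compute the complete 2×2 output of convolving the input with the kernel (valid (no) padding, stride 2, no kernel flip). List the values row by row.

26 11
15 18

Output[0,0]: The receptive field on the input at this output position is [2 6 1 / 11 5 12 / 3 15 12]. Elementwise product with the kernel and sum: 1·1 + 11·-1 + 5·3 + 12·1 + 3·-1 + 12·1.
Output[0,1]: The receptive field on the input at this output position is [1 12 0 / 12 8 5 / 12 11 6]. Elementwise product with the kernel and sum: 0·1 + 12·-1 + 8·3 + 5·1 + 12·-1 + 6·1.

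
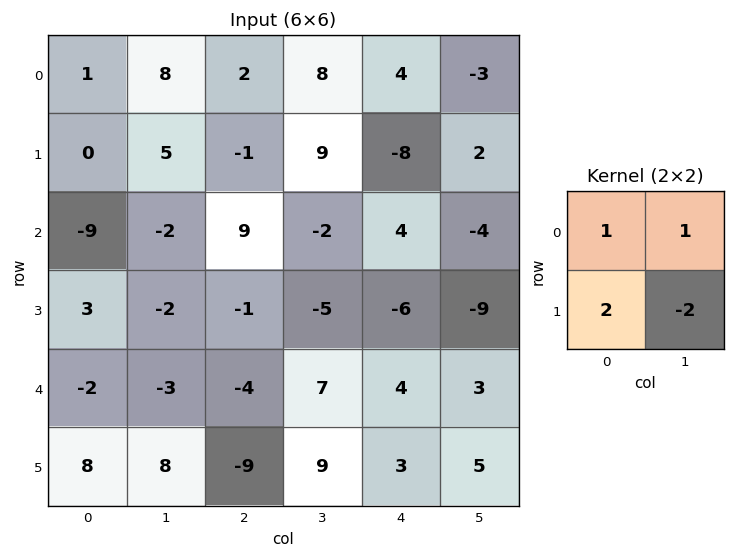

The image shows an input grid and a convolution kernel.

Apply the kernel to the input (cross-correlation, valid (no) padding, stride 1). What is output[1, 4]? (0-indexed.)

10

The receptive field on the input at this output position is [-8 2 / 4 -4]. Elementwise product with the kernel and sum: -8·1 + 2·1 + 4·2 + -4·-2.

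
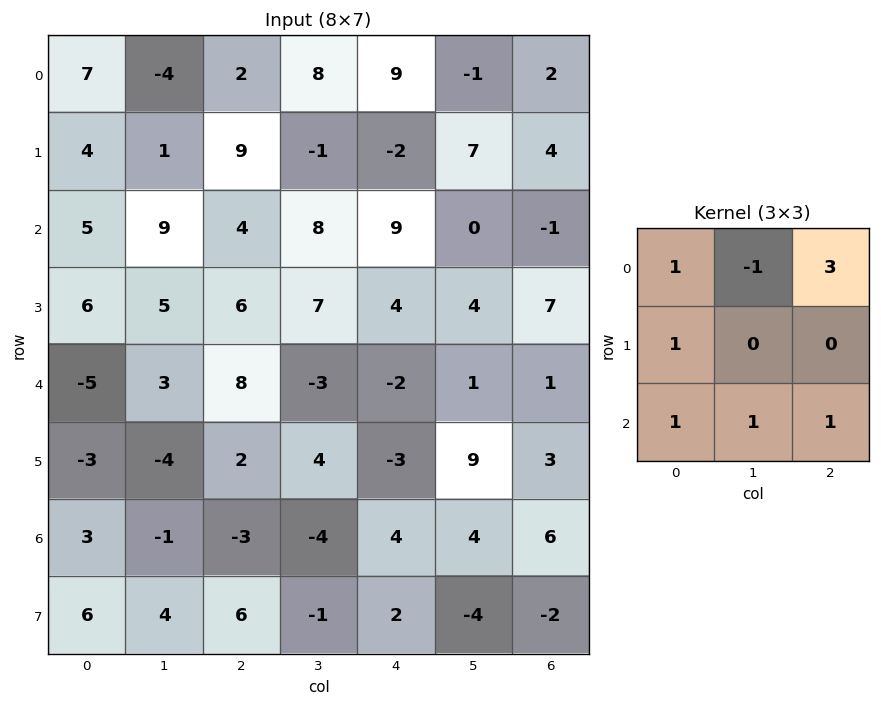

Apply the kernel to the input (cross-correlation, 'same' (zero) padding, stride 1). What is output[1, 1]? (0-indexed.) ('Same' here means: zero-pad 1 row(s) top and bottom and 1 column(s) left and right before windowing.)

The receptive field on the zero-padded input at this output position is [7 -4 2 / 4 1 9 / 5 9 4]. Elementwise product with the kernel and sum: 7·1 + -4·-1 + 2·3 + 4·1 + 5·1 + 9·1 + 4·1.

39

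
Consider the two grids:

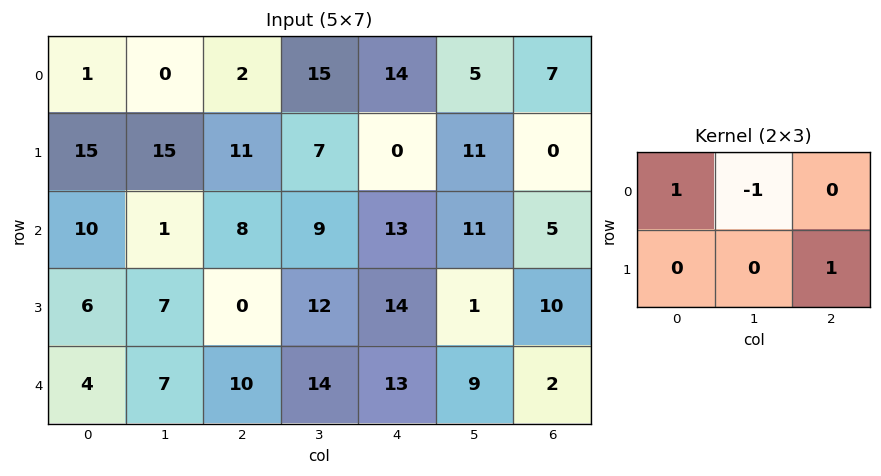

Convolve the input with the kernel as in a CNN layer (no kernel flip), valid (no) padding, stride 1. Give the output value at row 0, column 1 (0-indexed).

5

The receptive field on the input at this output position is [0 2 15 / 15 11 7]. Elementwise product with the kernel and sum: 0·1 + 2·-1 + 7·1.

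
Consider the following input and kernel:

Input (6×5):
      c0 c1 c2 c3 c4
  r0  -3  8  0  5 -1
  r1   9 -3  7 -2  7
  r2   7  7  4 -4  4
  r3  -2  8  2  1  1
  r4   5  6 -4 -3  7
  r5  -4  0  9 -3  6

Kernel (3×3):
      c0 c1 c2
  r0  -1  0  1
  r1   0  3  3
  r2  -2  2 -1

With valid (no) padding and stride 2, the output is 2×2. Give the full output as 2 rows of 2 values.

Output[0,0]: The receptive field on the input at this output position is [-3 8 0 / 9 -3 7 / 7 7 4]. Elementwise product with the kernel and sum: -3·-1 + 0·1 + -3·3 + 7·3 + 7·-2 + 7·2 + 4·-1.
Output[0,1]: The receptive field on the input at this output position is [0 5 -1 / 7 -2 7 / 4 -4 4]. Elementwise product with the kernel and sum: 0·-1 + -1·1 + -2·3 + 7·3 + 4·-2 + -4·2 + 4·-1.

11 -6
33 1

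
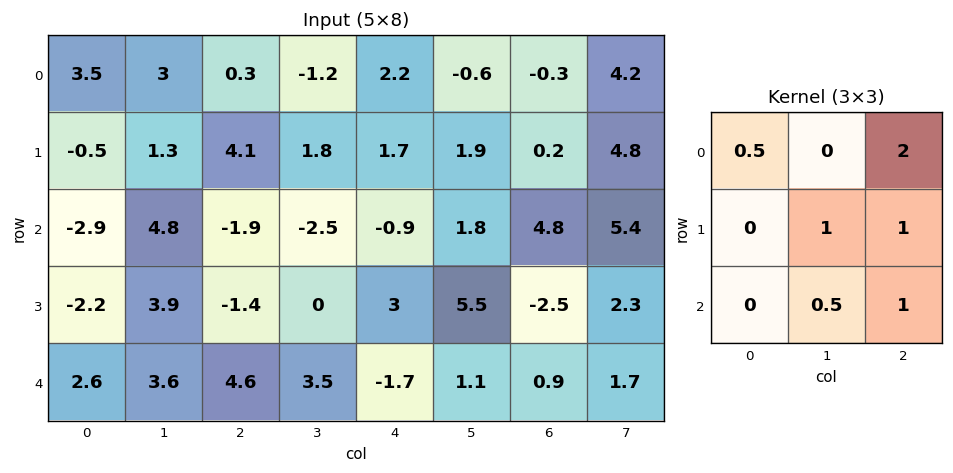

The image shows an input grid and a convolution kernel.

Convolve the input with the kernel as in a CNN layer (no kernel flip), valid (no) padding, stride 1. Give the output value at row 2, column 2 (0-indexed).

0.3

The receptive field on the input at this output position is [-1.9 -2.5 -0.9 / -1.4 0 3 / 4.6 3.5 -1.7]. Elementwise product with the kernel and sum: -1.9·0.5 + -0.9·2 + 0·1 + 3·1 + 3.5·0.5 + -1.7·1.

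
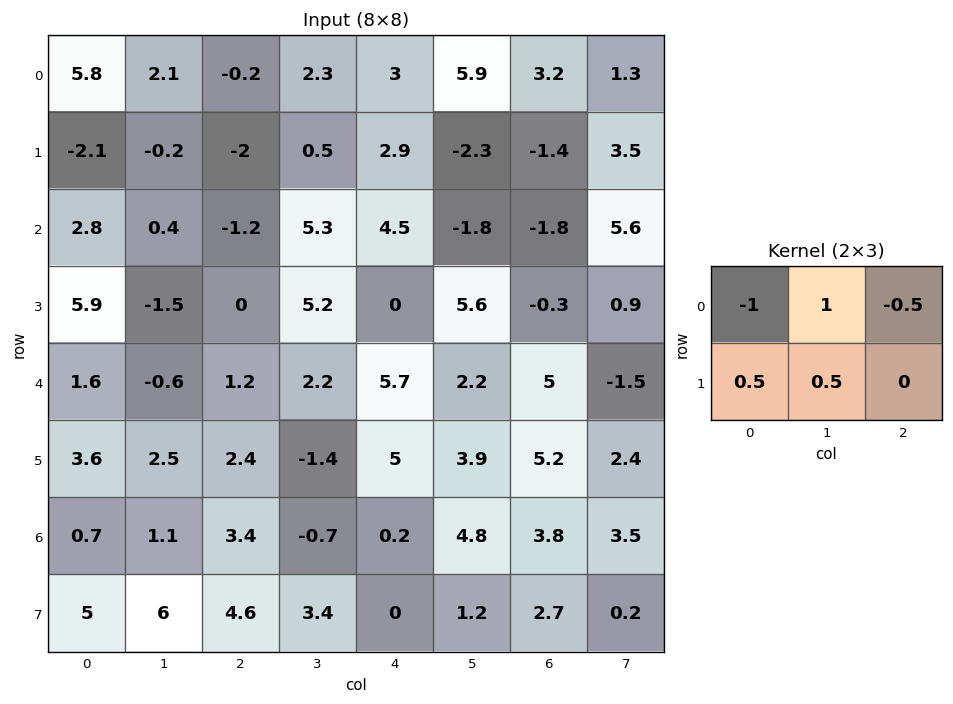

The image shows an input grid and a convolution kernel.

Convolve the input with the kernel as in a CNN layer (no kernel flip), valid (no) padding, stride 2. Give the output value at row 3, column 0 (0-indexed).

4.2

The receptive field on the input at this output position is [0.7 1.1 3.4 / 5 6 4.6]. Elementwise product with the kernel and sum: 0.7·-1 + 1.1·1 + 3.4·-0.5 + 5·0.5 + 6·0.5.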